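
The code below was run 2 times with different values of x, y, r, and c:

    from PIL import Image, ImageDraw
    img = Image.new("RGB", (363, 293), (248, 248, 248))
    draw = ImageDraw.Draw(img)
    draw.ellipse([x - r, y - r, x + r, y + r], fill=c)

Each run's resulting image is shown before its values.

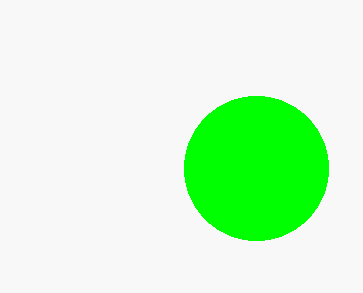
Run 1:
x = 256, y = 168, r = 72, c = 'lime'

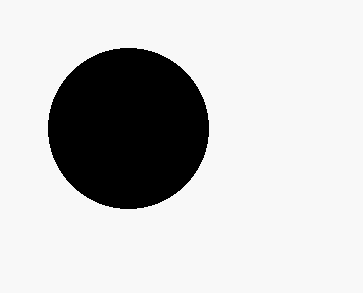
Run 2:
x = 128
y = 128
r = 80
c = 'black'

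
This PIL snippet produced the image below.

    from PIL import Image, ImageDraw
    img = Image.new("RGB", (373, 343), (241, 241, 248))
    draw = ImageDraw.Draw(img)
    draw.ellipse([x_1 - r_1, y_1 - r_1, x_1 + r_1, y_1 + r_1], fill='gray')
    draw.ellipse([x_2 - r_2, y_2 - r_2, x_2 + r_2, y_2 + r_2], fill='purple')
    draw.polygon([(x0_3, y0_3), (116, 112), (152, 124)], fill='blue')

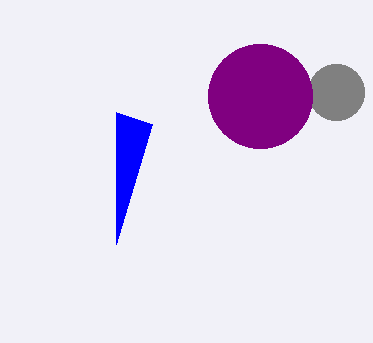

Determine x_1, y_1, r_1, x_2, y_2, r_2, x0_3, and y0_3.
x_1 = 336; y_1 = 92; r_1 = 28; x_2 = 260; y_2 = 96; r_2 = 52; x0_3 = 116; y0_3 = 244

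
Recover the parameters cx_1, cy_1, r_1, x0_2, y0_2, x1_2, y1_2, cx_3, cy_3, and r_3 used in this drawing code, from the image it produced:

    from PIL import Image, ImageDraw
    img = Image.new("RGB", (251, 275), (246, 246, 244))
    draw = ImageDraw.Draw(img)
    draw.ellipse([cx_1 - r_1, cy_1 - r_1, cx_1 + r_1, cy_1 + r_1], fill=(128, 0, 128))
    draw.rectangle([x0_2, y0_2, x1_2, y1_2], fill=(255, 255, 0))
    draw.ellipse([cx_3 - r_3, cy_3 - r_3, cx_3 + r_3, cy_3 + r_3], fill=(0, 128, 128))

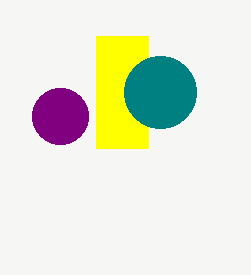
cx_1 = 60, cy_1 = 116, r_1 = 28, x0_2 = 96, y0_2 = 36, x1_2 = 148, y1_2 = 148, cx_3 = 160, cy_3 = 92, r_3 = 36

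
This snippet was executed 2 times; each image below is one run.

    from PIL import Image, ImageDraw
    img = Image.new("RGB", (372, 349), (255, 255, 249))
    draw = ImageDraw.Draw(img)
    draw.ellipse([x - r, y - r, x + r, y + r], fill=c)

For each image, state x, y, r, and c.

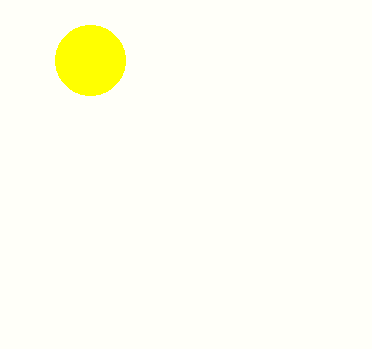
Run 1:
x = 90, y = 60, r = 35, c = 'yellow'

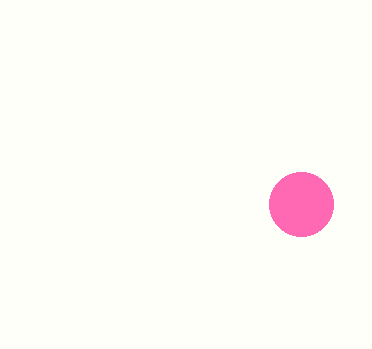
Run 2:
x = 301
y = 204
r = 32
c = 'hotpink'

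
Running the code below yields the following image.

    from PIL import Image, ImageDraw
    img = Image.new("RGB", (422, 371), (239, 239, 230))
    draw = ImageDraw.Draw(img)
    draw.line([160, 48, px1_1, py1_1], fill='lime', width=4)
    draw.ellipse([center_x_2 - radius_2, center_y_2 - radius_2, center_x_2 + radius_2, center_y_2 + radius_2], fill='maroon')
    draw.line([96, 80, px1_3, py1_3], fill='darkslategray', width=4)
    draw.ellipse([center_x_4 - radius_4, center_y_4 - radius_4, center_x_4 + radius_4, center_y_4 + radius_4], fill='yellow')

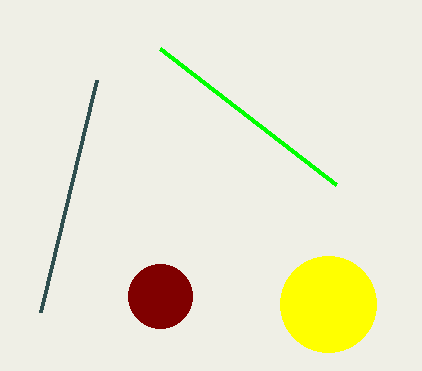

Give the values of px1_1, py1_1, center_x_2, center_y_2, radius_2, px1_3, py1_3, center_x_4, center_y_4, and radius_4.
px1_1 = 336; py1_1 = 184; center_x_2 = 160; center_y_2 = 296; radius_2 = 32; px1_3 = 40; py1_3 = 312; center_x_4 = 328; center_y_4 = 304; radius_4 = 48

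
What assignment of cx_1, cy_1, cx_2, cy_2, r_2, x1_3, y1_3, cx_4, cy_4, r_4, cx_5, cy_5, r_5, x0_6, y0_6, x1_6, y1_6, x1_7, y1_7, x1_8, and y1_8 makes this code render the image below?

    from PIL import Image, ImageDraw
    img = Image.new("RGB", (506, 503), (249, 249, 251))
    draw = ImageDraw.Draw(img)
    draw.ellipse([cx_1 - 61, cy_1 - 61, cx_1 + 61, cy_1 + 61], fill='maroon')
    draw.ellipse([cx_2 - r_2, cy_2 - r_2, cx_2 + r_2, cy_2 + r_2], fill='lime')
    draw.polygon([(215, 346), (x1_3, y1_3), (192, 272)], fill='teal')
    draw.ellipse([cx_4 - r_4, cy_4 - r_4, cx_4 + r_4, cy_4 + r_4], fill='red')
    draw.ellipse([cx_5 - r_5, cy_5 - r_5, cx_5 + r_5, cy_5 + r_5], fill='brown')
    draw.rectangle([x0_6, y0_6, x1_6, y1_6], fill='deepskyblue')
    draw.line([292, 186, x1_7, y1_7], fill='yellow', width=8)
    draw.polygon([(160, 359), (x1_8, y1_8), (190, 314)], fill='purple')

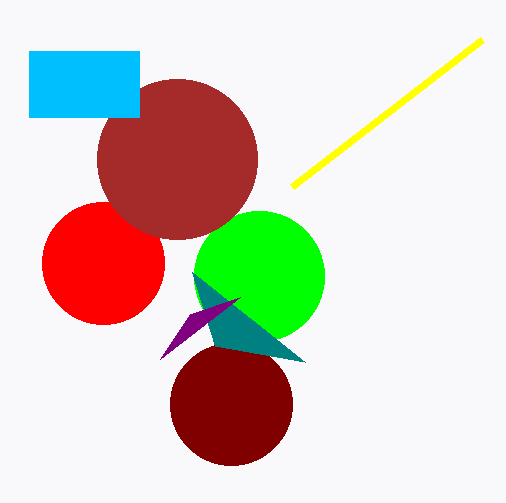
cx_1 = 231; cy_1 = 404; cx_2 = 259; cy_2 = 276; r_2 = 65; x1_3 = 305; y1_3 = 362; cx_4 = 103; cy_4 = 263; r_4 = 61; cx_5 = 177; cy_5 = 159; r_5 = 80; x0_6 = 29; y0_6 = 51; x1_6 = 139; y1_6 = 117; x1_7 = 482; y1_7 = 39; x1_8 = 240; y1_8 = 297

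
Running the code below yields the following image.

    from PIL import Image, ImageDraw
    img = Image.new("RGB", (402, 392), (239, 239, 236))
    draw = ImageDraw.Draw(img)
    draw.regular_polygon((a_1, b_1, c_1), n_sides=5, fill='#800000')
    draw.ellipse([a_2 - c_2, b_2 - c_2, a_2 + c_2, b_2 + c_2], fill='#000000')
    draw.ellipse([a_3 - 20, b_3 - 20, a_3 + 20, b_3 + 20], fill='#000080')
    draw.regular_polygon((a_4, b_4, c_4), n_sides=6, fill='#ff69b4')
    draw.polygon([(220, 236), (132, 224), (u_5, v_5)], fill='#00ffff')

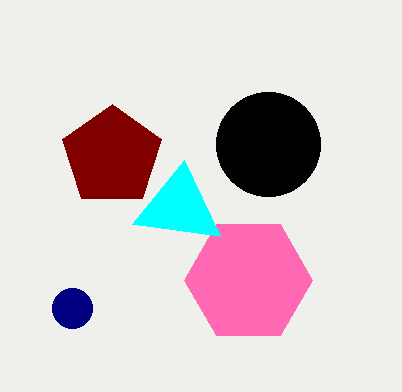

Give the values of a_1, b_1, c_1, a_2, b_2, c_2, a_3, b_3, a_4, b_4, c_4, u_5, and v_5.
a_1 = 112
b_1 = 156
c_1 = 52
a_2 = 268
b_2 = 144
c_2 = 52
a_3 = 72
b_3 = 308
a_4 = 248
b_4 = 280
c_4 = 64
u_5 = 184
v_5 = 160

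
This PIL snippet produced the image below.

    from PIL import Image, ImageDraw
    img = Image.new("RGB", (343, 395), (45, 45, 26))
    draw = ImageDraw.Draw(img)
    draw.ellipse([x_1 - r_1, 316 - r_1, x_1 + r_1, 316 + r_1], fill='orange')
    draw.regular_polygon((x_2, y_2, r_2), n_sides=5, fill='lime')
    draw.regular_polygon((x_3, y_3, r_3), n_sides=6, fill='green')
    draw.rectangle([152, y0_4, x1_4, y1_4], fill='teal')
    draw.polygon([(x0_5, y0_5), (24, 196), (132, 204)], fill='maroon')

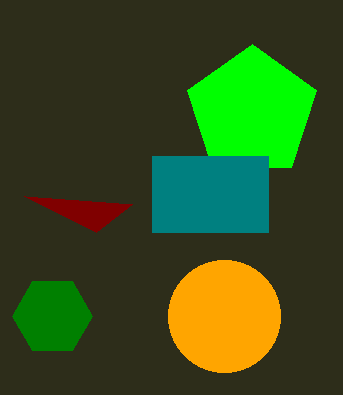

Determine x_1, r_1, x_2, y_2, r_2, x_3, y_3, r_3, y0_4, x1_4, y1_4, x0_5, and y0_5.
x_1 = 224
r_1 = 56
x_2 = 252
y_2 = 112
r_2 = 68
x_3 = 52
y_3 = 316
r_3 = 40
y0_4 = 156
x1_4 = 268
y1_4 = 232
x0_5 = 96
y0_5 = 232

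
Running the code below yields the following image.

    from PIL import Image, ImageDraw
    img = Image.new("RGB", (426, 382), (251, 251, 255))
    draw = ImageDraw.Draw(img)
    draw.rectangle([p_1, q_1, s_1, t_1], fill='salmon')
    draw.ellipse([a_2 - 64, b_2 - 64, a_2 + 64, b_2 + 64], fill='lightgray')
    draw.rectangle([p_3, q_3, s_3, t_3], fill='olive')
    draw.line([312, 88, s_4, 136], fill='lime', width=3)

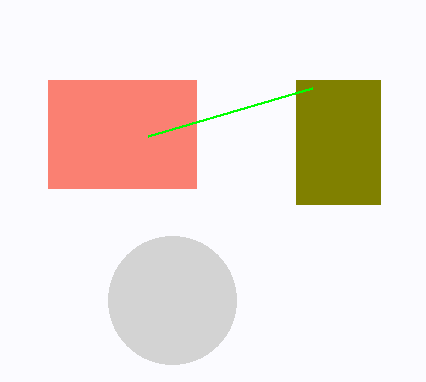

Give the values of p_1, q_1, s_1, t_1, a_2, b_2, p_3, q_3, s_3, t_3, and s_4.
p_1 = 48, q_1 = 80, s_1 = 196, t_1 = 188, a_2 = 172, b_2 = 300, p_3 = 296, q_3 = 80, s_3 = 380, t_3 = 204, s_4 = 148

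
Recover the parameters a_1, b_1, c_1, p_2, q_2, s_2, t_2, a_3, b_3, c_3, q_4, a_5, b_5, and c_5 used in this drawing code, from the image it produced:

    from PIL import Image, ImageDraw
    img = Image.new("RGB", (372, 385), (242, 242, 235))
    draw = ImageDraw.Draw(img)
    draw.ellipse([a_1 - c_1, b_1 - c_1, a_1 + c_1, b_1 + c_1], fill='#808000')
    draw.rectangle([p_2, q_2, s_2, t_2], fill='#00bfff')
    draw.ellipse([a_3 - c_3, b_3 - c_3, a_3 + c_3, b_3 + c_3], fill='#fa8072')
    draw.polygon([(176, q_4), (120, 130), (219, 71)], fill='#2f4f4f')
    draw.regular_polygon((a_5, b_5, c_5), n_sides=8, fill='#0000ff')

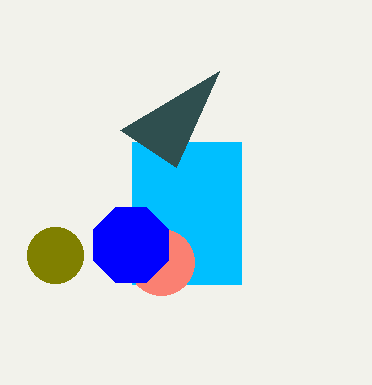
a_1 = 55
b_1 = 255
c_1 = 28
p_2 = 132
q_2 = 142
s_2 = 241
t_2 = 284
a_3 = 161
b_3 = 262
c_3 = 33
q_4 = 167
a_5 = 131
b_5 = 245
c_5 = 41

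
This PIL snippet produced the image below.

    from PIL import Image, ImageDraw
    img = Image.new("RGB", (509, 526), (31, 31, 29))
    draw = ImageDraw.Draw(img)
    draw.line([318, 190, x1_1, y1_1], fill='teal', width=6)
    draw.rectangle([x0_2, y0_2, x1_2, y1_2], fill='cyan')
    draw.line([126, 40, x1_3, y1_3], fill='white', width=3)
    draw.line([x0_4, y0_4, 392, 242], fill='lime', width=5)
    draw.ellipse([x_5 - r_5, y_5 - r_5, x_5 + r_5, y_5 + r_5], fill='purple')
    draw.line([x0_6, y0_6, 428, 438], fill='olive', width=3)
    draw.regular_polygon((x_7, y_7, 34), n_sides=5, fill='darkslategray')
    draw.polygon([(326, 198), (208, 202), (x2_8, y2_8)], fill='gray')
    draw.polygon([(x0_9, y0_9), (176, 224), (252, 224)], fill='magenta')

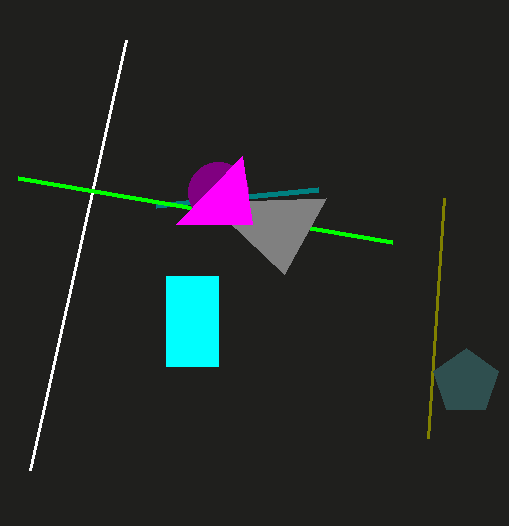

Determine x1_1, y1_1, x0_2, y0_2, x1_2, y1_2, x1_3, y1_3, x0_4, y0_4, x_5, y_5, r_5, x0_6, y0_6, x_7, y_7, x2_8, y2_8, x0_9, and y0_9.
x1_1 = 156, y1_1 = 206, x0_2 = 166, y0_2 = 276, x1_2 = 218, y1_2 = 366, x1_3 = 30, y1_3 = 470, x0_4 = 18, y0_4 = 178, x_5 = 218, y_5 = 192, r_5 = 30, x0_6 = 444, y0_6 = 198, x_7 = 466, y_7 = 382, x2_8 = 284, y2_8 = 274, x0_9 = 242, y0_9 = 156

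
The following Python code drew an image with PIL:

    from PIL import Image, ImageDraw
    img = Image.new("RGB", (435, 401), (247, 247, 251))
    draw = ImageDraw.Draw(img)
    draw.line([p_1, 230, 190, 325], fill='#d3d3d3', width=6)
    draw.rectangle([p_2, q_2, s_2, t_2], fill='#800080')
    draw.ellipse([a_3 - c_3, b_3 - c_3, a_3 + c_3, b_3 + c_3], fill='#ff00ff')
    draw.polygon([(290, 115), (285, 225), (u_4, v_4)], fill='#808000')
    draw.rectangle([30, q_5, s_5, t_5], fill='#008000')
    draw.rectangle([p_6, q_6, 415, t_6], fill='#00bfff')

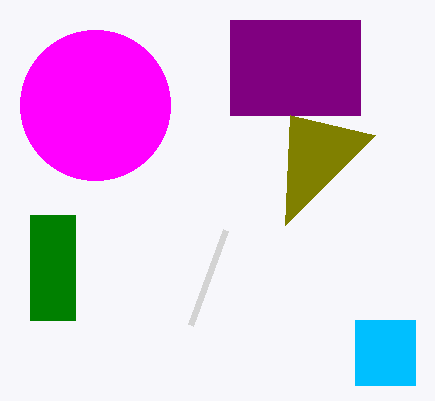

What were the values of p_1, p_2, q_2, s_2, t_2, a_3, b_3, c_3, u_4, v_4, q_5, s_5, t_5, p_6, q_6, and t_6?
p_1 = 225
p_2 = 230
q_2 = 20
s_2 = 360
t_2 = 115
a_3 = 95
b_3 = 105
c_3 = 75
u_4 = 375
v_4 = 135
q_5 = 215
s_5 = 75
t_5 = 320
p_6 = 355
q_6 = 320
t_6 = 385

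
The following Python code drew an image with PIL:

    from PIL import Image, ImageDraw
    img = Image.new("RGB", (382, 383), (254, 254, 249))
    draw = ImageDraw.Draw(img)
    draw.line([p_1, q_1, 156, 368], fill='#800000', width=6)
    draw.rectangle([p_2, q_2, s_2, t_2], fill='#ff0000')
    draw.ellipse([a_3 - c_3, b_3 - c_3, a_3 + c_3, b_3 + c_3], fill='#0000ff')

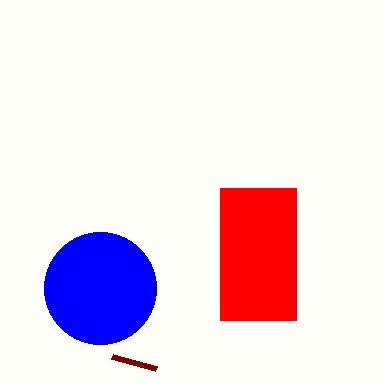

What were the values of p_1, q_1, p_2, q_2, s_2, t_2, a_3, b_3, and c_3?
p_1 = 112, q_1 = 356, p_2 = 220, q_2 = 188, s_2 = 296, t_2 = 320, a_3 = 100, b_3 = 288, c_3 = 56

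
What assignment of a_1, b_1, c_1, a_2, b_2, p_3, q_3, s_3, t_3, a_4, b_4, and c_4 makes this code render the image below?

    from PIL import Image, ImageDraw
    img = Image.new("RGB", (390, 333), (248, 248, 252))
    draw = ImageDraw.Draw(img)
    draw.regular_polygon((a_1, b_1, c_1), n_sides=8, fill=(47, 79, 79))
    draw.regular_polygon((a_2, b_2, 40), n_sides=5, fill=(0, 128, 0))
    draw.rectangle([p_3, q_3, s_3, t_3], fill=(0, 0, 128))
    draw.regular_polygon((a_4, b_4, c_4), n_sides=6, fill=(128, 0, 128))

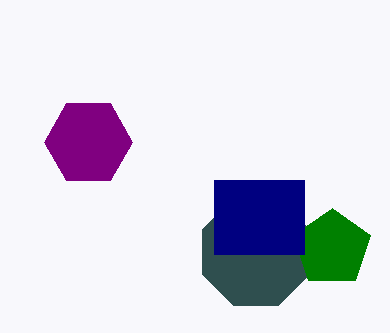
a_1 = 256, b_1 = 252, c_1 = 58, a_2 = 332, b_2 = 248, p_3 = 214, q_3 = 180, s_3 = 304, t_3 = 254, a_4 = 88, b_4 = 142, c_4 = 44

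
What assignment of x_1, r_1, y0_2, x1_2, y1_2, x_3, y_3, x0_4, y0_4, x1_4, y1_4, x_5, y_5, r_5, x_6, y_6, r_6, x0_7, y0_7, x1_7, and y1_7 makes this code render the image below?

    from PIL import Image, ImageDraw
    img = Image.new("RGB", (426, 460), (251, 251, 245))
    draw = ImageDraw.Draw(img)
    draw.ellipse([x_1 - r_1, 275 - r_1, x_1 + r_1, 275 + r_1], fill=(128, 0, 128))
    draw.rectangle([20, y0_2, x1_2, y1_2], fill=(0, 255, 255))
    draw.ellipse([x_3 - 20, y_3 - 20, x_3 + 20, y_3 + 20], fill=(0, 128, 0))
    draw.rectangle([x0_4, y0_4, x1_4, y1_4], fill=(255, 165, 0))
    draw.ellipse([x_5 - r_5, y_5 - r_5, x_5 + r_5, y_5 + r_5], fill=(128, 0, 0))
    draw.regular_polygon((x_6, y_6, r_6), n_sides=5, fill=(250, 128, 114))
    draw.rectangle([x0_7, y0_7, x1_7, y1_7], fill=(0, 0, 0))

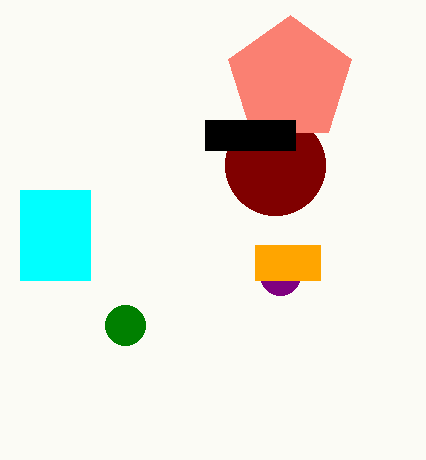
x_1 = 280; r_1 = 20; y0_2 = 190; x1_2 = 90; y1_2 = 280; x_3 = 125; y_3 = 325; x0_4 = 255; y0_4 = 245; x1_4 = 320; y1_4 = 280; x_5 = 275; y_5 = 165; r_5 = 50; x_6 = 290; y_6 = 80; r_6 = 65; x0_7 = 205; y0_7 = 120; x1_7 = 295; y1_7 = 150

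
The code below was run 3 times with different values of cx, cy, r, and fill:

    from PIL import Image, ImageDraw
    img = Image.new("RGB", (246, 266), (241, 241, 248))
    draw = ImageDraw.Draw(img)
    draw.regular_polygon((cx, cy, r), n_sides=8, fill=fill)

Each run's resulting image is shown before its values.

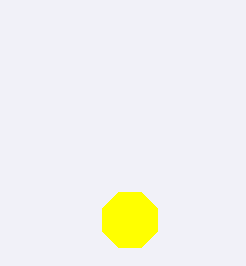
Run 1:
cx = 130
cy = 220
r = 30
fill = 'yellow'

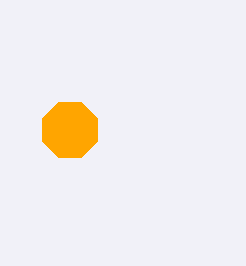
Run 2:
cx = 70
cy = 130
r = 30
fill = 'orange'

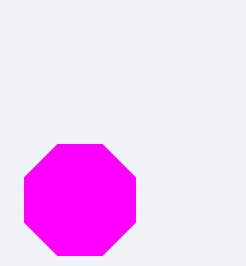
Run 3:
cx = 80; cy = 200; r = 60; fill = 'magenta'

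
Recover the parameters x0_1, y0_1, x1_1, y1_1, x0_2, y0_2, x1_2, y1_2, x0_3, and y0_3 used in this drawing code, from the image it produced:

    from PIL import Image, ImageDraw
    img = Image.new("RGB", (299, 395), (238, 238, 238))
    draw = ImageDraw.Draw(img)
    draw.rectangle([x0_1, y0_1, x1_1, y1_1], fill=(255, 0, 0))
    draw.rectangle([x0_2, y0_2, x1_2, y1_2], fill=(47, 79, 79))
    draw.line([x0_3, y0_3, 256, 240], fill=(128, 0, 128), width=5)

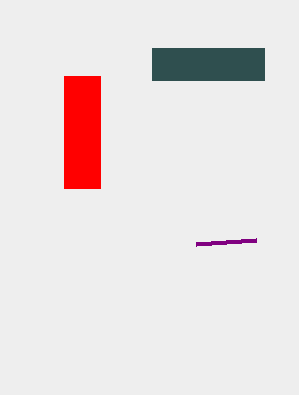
x0_1 = 64
y0_1 = 76
x1_1 = 100
y1_1 = 188
x0_2 = 152
y0_2 = 48
x1_2 = 264
y1_2 = 80
x0_3 = 196
y0_3 = 244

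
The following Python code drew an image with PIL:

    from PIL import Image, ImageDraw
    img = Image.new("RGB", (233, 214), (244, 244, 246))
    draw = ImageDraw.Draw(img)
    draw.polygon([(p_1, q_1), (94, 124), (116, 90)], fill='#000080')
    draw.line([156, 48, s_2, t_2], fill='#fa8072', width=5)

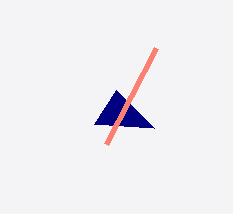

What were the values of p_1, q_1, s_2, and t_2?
p_1 = 154; q_1 = 128; s_2 = 106; t_2 = 144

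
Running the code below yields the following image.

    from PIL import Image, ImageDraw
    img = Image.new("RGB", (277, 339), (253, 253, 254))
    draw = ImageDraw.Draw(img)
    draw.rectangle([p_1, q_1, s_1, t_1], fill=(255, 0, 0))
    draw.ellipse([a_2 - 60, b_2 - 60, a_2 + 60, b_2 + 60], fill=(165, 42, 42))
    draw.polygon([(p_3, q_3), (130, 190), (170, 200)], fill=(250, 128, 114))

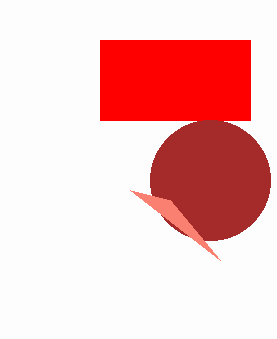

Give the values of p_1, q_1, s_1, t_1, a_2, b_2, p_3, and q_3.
p_1 = 100, q_1 = 40, s_1 = 250, t_1 = 120, a_2 = 210, b_2 = 180, p_3 = 220, q_3 = 260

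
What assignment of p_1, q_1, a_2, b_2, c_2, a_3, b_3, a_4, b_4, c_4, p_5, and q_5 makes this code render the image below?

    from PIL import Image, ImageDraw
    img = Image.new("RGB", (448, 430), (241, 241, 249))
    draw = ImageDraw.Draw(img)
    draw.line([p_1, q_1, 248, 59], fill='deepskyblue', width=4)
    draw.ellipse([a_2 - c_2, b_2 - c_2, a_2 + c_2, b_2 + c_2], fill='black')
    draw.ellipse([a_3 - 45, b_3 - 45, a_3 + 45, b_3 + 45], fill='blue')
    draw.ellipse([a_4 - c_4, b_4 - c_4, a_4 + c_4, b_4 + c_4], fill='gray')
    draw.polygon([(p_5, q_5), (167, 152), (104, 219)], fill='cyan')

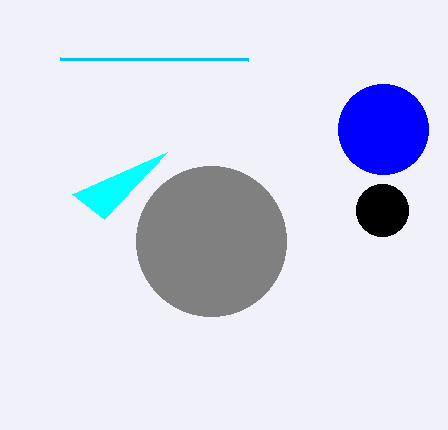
p_1 = 60, q_1 = 58, a_2 = 382, b_2 = 210, c_2 = 26, a_3 = 383, b_3 = 129, a_4 = 211, b_4 = 241, c_4 = 75, p_5 = 72, q_5 = 194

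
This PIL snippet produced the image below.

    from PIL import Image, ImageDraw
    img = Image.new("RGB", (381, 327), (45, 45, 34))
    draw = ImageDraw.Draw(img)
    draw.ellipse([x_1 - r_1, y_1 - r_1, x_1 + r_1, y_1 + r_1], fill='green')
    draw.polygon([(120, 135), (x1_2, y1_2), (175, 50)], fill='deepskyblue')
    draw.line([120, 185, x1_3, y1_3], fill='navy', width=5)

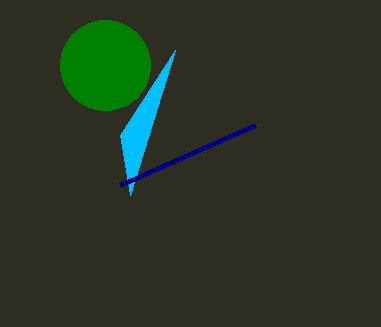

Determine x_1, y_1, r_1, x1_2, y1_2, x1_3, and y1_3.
x_1 = 105; y_1 = 65; r_1 = 45; x1_2 = 130; y1_2 = 195; x1_3 = 255; y1_3 = 125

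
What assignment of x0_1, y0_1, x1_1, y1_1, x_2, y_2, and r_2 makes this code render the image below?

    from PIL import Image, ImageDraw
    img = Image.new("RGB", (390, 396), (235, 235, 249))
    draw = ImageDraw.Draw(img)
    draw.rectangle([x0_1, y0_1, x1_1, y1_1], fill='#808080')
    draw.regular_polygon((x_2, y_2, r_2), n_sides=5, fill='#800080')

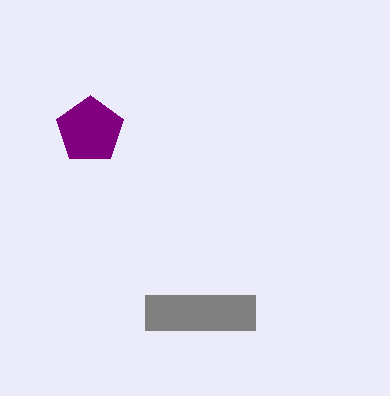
x0_1 = 145
y0_1 = 295
x1_1 = 255
y1_1 = 330
x_2 = 90
y_2 = 130
r_2 = 35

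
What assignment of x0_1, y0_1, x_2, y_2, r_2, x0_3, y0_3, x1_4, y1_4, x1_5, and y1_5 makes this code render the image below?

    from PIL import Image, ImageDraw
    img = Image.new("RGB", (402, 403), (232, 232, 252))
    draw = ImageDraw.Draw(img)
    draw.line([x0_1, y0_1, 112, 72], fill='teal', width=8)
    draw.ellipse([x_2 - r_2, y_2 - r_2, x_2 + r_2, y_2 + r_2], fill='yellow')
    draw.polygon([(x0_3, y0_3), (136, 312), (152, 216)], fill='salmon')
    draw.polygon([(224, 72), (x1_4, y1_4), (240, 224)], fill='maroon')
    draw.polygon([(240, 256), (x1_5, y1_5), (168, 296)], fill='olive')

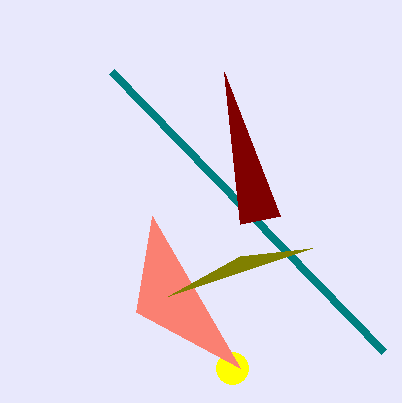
x0_1 = 384, y0_1 = 352, x_2 = 232, y_2 = 368, r_2 = 16, x0_3 = 240, y0_3 = 368, x1_4 = 280, y1_4 = 216, x1_5 = 312, y1_5 = 248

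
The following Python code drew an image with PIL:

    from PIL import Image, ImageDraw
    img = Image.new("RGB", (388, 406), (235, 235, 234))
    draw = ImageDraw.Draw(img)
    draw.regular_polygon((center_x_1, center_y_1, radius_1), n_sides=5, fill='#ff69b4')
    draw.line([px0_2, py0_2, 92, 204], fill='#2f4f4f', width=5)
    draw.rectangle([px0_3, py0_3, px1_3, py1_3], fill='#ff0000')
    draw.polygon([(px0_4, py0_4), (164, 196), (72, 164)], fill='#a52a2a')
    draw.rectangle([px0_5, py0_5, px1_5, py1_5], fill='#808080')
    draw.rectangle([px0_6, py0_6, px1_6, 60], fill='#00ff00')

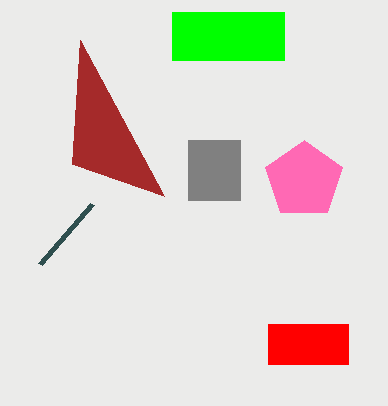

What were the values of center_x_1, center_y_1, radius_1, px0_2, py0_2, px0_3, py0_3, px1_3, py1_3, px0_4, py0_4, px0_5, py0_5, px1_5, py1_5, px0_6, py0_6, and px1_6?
center_x_1 = 304, center_y_1 = 180, radius_1 = 40, px0_2 = 40, py0_2 = 264, px0_3 = 268, py0_3 = 324, px1_3 = 348, py1_3 = 364, px0_4 = 80, py0_4 = 40, px0_5 = 188, py0_5 = 140, px1_5 = 240, py1_5 = 200, px0_6 = 172, py0_6 = 12, px1_6 = 284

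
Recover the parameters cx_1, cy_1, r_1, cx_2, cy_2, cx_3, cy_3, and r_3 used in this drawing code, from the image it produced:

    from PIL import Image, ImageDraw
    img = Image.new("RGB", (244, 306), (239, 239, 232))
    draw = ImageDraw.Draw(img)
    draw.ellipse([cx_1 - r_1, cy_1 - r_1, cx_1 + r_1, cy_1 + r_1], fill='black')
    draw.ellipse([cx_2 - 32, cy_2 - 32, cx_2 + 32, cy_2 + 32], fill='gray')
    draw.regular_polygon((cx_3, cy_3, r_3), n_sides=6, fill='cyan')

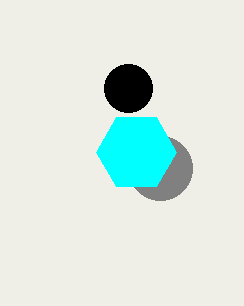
cx_1 = 128, cy_1 = 88, r_1 = 24, cx_2 = 160, cy_2 = 168, cx_3 = 136, cy_3 = 152, r_3 = 40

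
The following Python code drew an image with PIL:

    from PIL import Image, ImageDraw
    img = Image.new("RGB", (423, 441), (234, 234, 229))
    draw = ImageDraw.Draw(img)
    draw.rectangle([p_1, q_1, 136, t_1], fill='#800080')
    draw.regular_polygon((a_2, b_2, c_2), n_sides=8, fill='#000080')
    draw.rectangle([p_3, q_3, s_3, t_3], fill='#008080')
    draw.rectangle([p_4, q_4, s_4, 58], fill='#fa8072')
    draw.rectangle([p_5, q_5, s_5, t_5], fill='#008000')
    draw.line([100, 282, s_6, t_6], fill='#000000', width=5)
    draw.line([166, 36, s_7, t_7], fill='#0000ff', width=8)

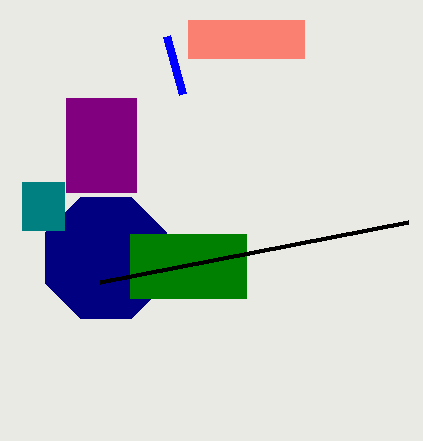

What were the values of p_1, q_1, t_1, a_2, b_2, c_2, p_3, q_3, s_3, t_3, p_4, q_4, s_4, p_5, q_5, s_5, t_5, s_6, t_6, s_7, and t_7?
p_1 = 66, q_1 = 98, t_1 = 192, a_2 = 106, b_2 = 258, c_2 = 66, p_3 = 22, q_3 = 182, s_3 = 64, t_3 = 230, p_4 = 188, q_4 = 20, s_4 = 304, p_5 = 130, q_5 = 234, s_5 = 246, t_5 = 298, s_6 = 408, t_6 = 222, s_7 = 182, t_7 = 94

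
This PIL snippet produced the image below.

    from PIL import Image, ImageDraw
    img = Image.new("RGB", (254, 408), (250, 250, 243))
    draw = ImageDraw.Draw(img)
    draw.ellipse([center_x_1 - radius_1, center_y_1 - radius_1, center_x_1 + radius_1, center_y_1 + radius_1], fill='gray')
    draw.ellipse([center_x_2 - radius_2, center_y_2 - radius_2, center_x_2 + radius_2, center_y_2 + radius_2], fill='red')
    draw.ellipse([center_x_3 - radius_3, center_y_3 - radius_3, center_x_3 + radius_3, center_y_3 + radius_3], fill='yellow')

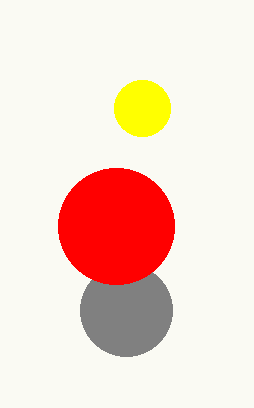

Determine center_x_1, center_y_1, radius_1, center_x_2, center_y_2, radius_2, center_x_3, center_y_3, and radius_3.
center_x_1 = 126; center_y_1 = 310; radius_1 = 46; center_x_2 = 116; center_y_2 = 226; radius_2 = 58; center_x_3 = 142; center_y_3 = 108; radius_3 = 28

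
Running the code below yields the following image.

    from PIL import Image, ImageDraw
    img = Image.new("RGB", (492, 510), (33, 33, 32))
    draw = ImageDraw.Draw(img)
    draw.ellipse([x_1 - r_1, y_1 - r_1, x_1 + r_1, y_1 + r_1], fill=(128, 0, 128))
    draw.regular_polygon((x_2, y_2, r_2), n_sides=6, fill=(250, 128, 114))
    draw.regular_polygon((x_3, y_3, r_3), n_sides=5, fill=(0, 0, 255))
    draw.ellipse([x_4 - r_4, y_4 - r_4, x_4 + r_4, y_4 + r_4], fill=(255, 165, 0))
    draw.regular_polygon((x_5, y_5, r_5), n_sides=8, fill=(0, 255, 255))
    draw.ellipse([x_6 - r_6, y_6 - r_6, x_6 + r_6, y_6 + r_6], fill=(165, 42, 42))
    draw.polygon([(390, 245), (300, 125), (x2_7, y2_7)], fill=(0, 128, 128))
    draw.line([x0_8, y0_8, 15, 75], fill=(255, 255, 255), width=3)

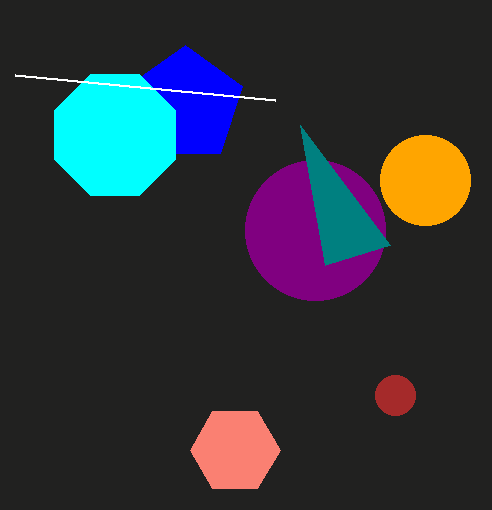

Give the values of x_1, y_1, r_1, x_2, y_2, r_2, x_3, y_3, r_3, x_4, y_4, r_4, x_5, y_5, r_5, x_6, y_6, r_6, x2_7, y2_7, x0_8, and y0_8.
x_1 = 315; y_1 = 230; r_1 = 70; x_2 = 235; y_2 = 450; r_2 = 45; x_3 = 185; y_3 = 105; r_3 = 60; x_4 = 425; y_4 = 180; r_4 = 45; x_5 = 115; y_5 = 135; r_5 = 65; x_6 = 395; y_6 = 395; r_6 = 20; x2_7 = 325; y2_7 = 265; x0_8 = 275; y0_8 = 100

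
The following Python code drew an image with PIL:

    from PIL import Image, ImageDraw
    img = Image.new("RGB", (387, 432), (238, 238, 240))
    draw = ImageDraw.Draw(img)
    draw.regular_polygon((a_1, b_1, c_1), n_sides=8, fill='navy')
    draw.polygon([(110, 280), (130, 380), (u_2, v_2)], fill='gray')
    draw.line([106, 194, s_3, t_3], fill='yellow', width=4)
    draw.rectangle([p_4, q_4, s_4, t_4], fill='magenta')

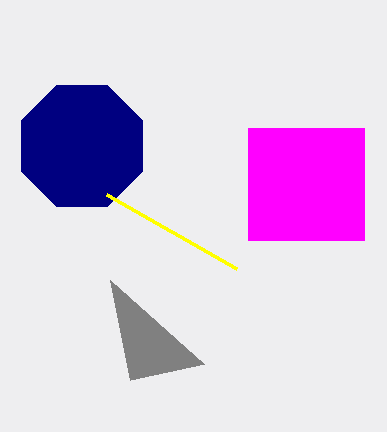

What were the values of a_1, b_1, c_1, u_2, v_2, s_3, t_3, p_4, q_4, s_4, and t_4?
a_1 = 82
b_1 = 146
c_1 = 66
u_2 = 204
v_2 = 364
s_3 = 236
t_3 = 268
p_4 = 248
q_4 = 128
s_4 = 364
t_4 = 240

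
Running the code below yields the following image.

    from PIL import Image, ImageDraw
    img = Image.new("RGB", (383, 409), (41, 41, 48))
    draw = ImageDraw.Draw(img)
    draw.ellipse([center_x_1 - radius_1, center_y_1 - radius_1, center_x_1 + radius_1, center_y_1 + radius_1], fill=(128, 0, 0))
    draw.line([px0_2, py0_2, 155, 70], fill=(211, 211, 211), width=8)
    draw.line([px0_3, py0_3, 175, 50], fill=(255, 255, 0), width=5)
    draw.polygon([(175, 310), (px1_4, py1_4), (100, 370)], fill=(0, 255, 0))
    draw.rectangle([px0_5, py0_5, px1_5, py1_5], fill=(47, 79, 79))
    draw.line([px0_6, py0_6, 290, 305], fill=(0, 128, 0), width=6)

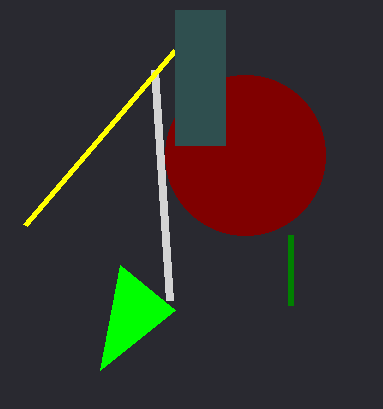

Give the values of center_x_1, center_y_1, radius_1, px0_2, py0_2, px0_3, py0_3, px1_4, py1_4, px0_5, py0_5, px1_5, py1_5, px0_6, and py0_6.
center_x_1 = 245, center_y_1 = 155, radius_1 = 80, px0_2 = 170, py0_2 = 300, px0_3 = 25, py0_3 = 225, px1_4 = 120, py1_4 = 265, px0_5 = 175, py0_5 = 10, px1_5 = 225, py1_5 = 145, px0_6 = 290, py0_6 = 235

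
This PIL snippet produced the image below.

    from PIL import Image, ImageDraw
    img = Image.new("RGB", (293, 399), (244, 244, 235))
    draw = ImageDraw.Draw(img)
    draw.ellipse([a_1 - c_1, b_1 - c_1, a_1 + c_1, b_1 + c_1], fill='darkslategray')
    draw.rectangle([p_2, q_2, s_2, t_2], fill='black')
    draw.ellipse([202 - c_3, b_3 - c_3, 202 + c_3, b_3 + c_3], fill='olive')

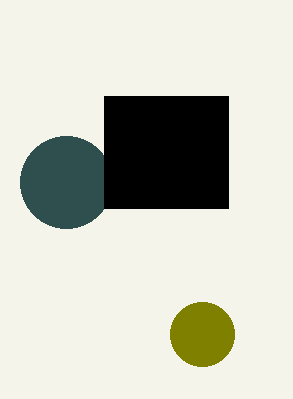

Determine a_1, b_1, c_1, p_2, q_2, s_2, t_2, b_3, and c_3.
a_1 = 66, b_1 = 182, c_1 = 46, p_2 = 104, q_2 = 96, s_2 = 228, t_2 = 208, b_3 = 334, c_3 = 32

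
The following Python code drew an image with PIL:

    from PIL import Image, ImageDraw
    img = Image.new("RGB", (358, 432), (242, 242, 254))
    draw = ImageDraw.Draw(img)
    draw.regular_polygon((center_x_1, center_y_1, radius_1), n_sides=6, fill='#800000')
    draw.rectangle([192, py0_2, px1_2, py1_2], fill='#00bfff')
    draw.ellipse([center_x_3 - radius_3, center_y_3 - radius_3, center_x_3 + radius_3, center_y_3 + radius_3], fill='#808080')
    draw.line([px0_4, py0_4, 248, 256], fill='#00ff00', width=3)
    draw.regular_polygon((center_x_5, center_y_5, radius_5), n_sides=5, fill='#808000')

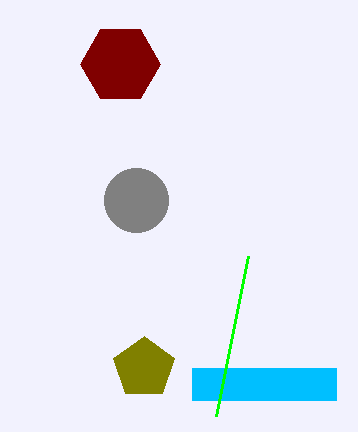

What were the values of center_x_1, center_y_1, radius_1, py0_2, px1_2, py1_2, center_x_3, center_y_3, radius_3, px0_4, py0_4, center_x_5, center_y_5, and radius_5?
center_x_1 = 120; center_y_1 = 64; radius_1 = 40; py0_2 = 368; px1_2 = 336; py1_2 = 400; center_x_3 = 136; center_y_3 = 200; radius_3 = 32; px0_4 = 216; py0_4 = 416; center_x_5 = 144; center_y_5 = 368; radius_5 = 32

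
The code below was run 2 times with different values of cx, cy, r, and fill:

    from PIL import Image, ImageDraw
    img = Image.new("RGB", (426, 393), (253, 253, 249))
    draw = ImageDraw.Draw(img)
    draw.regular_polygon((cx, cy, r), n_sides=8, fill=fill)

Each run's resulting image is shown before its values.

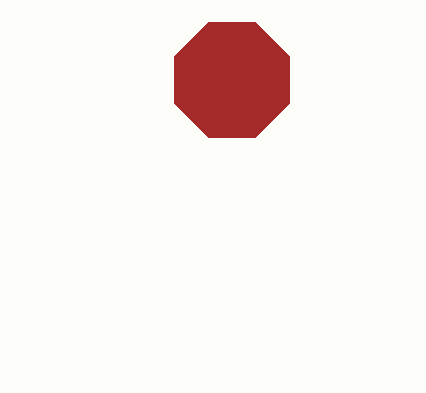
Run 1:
cx = 232
cy = 80
r = 62
fill = 'brown'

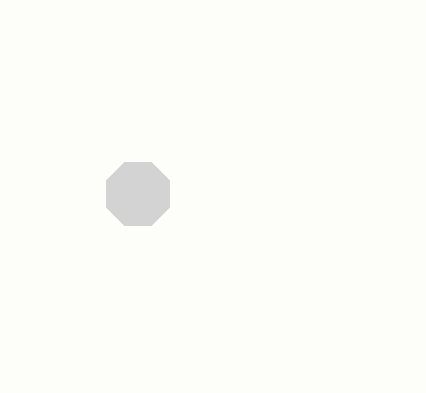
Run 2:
cx = 138; cy = 194; r = 34; fill = 'lightgray'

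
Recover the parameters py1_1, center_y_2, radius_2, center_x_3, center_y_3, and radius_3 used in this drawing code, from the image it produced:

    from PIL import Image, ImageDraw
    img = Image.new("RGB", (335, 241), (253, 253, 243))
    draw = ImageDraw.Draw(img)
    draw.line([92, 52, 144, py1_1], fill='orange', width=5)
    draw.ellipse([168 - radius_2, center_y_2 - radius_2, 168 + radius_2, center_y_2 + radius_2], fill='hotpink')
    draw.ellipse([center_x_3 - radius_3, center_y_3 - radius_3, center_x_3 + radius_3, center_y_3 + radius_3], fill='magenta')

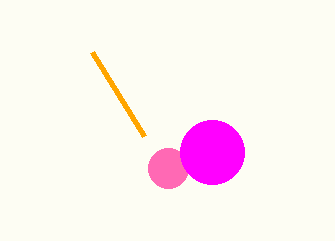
py1_1 = 136, center_y_2 = 168, radius_2 = 20, center_x_3 = 212, center_y_3 = 152, radius_3 = 32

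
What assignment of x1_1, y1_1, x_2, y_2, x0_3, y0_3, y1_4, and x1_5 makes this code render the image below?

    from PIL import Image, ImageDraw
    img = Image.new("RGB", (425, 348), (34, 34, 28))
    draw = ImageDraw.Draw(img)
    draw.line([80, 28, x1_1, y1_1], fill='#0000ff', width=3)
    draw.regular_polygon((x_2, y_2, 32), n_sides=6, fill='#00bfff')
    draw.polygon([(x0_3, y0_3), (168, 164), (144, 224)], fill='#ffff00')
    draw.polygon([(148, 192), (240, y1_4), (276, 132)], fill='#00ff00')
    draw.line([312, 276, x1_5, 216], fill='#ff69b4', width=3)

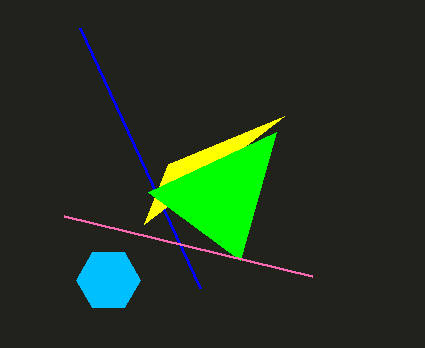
x1_1 = 200, y1_1 = 288, x_2 = 108, y_2 = 280, x0_3 = 284, y0_3 = 116, y1_4 = 260, x1_5 = 64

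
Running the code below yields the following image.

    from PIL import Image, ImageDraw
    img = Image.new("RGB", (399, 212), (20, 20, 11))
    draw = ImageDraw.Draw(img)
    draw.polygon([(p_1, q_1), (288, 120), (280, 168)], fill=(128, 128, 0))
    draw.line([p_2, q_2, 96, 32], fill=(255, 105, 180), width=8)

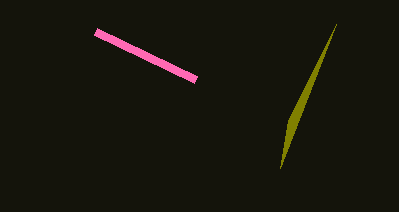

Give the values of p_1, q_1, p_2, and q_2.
p_1 = 336
q_1 = 24
p_2 = 196
q_2 = 80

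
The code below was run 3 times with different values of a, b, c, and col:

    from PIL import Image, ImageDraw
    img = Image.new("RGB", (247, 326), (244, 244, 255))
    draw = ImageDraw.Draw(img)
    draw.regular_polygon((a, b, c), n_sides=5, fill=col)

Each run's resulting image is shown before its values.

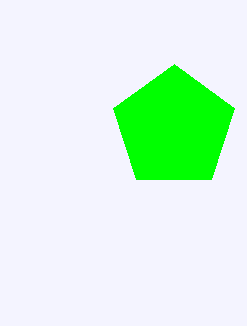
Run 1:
a = 174
b = 128
c = 64
col = 'lime'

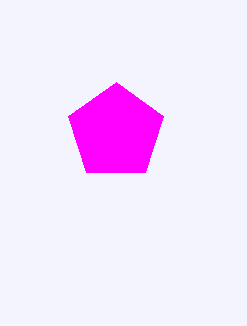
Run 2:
a = 116; b = 132; c = 50; col = 'magenta'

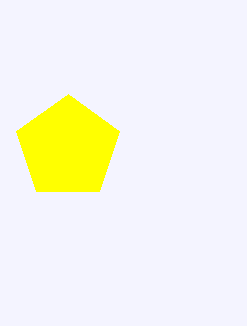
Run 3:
a = 68
b = 148
c = 54
col = 'yellow'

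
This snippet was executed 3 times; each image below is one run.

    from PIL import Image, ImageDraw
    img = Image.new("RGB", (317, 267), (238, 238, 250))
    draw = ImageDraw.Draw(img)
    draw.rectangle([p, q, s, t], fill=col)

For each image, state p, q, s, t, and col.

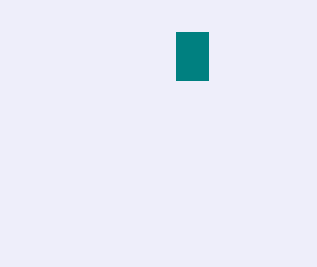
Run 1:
p = 176; q = 32; s = 208; t = 80; col = 'teal'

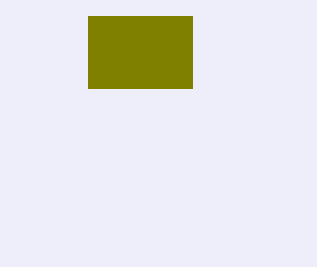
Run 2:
p = 88; q = 16; s = 192; t = 88; col = 'olive'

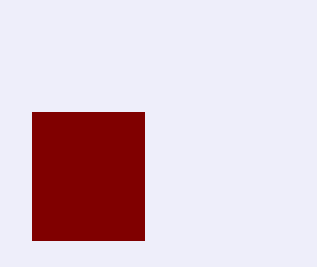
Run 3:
p = 32; q = 112; s = 144; t = 240; col = 'maroon'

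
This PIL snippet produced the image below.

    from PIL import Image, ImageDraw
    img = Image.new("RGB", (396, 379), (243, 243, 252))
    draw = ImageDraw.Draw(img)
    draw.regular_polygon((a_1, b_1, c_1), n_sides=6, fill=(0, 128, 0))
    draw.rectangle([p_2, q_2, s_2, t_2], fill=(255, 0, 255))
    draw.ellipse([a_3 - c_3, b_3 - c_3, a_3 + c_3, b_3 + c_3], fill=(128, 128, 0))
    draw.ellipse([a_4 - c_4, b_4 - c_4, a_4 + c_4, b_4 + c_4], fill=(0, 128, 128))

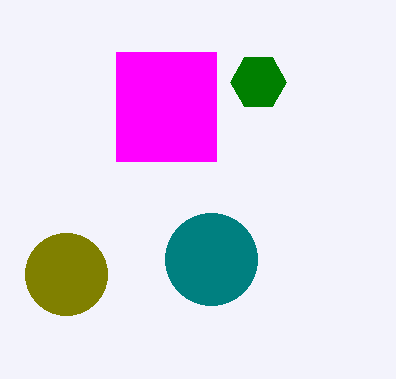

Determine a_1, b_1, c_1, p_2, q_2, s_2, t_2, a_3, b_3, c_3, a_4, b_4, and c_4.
a_1 = 258; b_1 = 82; c_1 = 28; p_2 = 116; q_2 = 52; s_2 = 216; t_2 = 161; a_3 = 66; b_3 = 274; c_3 = 41; a_4 = 211; b_4 = 259; c_4 = 46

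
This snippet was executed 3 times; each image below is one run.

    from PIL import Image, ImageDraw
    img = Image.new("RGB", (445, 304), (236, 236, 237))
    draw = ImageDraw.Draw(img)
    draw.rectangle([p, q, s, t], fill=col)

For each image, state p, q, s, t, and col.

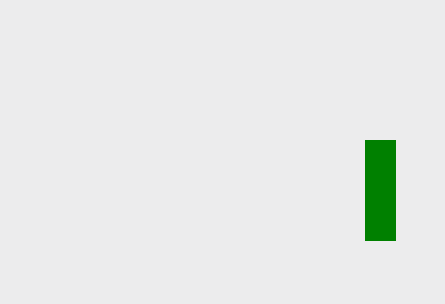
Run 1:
p = 365
q = 140
s = 395
t = 240
col = 'green'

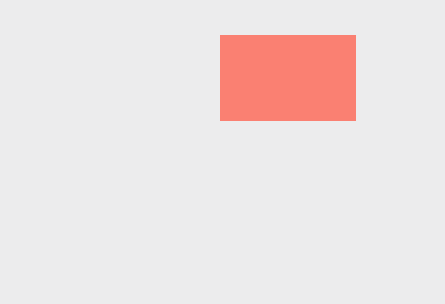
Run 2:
p = 220, q = 35, s = 355, t = 120, col = 'salmon'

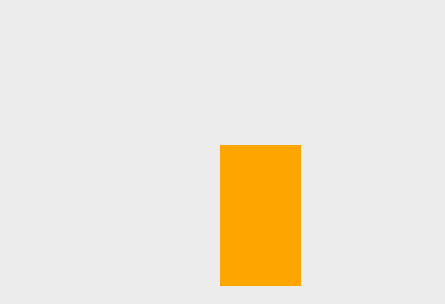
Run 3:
p = 220, q = 145, s = 300, t = 285, col = 'orange'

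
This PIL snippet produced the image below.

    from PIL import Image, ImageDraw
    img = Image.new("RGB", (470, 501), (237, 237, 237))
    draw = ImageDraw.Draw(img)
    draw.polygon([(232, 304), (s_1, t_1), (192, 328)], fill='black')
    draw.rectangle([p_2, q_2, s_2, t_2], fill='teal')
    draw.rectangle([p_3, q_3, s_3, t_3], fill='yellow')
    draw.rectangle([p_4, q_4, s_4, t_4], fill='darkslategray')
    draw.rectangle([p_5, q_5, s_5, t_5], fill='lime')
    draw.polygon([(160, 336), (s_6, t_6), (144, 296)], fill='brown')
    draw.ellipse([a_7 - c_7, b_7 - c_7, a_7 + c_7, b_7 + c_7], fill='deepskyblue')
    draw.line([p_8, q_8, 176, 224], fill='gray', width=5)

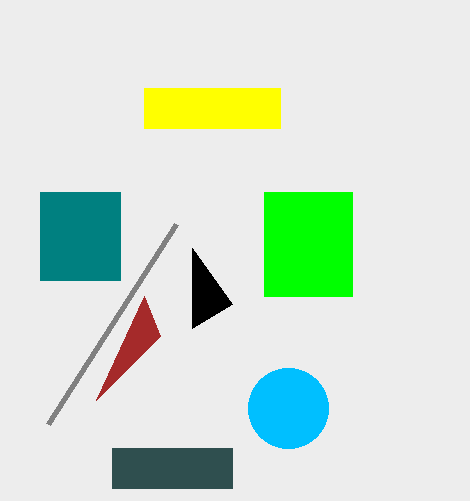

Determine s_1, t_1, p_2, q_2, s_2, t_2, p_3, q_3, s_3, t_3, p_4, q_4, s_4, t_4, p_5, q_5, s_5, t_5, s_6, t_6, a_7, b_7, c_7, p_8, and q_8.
s_1 = 192; t_1 = 248; p_2 = 40; q_2 = 192; s_2 = 120; t_2 = 280; p_3 = 144; q_3 = 88; s_3 = 280; t_3 = 128; p_4 = 112; q_4 = 448; s_4 = 232; t_4 = 488; p_5 = 264; q_5 = 192; s_5 = 352; t_5 = 296; s_6 = 96; t_6 = 400; a_7 = 288; b_7 = 408; c_7 = 40; p_8 = 48; q_8 = 424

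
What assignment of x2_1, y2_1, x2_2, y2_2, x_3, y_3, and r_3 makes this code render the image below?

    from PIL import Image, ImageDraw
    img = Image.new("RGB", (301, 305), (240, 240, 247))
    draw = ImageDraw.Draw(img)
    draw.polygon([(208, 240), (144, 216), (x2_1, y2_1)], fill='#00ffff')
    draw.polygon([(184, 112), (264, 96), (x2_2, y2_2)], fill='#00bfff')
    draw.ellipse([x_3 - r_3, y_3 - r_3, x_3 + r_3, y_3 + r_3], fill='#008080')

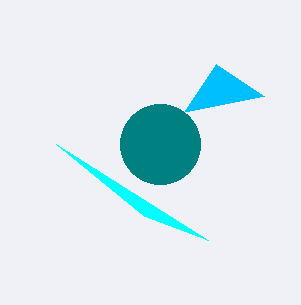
x2_1 = 56
y2_1 = 144
x2_2 = 216
y2_2 = 64
x_3 = 160
y_3 = 144
r_3 = 40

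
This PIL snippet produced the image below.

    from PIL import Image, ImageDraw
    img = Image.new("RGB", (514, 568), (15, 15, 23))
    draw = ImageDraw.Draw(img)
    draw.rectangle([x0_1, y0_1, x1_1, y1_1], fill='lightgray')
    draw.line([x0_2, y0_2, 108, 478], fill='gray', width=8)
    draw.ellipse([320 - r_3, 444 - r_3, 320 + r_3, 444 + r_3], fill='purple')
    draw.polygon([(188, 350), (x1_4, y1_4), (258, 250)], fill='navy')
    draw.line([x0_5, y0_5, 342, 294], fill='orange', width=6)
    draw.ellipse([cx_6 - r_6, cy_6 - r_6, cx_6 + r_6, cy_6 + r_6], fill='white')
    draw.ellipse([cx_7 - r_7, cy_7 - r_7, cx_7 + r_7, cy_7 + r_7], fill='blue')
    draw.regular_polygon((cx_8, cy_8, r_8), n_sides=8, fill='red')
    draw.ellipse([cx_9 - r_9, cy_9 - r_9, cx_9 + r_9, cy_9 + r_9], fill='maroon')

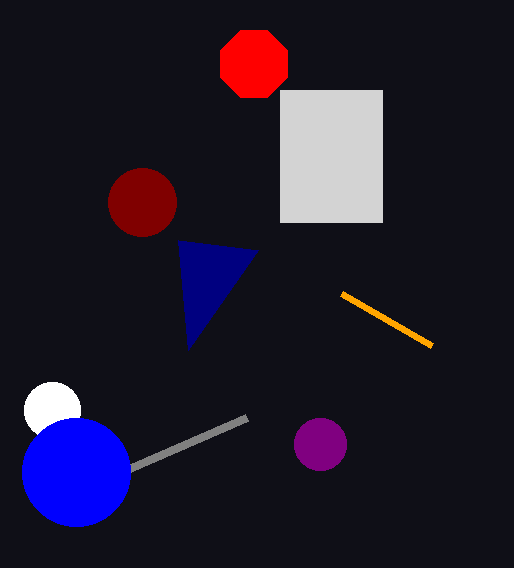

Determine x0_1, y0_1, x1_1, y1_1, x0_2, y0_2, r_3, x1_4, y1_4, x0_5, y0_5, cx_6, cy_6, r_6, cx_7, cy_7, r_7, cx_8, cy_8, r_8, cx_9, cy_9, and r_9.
x0_1 = 280
y0_1 = 90
x1_1 = 382
y1_1 = 222
x0_2 = 246
y0_2 = 418
r_3 = 26
x1_4 = 178
y1_4 = 240
x0_5 = 432
y0_5 = 346
cx_6 = 52
cy_6 = 410
r_6 = 28
cx_7 = 76
cy_7 = 472
r_7 = 54
cx_8 = 254
cy_8 = 64
r_8 = 36
cx_9 = 142
cy_9 = 202
r_9 = 34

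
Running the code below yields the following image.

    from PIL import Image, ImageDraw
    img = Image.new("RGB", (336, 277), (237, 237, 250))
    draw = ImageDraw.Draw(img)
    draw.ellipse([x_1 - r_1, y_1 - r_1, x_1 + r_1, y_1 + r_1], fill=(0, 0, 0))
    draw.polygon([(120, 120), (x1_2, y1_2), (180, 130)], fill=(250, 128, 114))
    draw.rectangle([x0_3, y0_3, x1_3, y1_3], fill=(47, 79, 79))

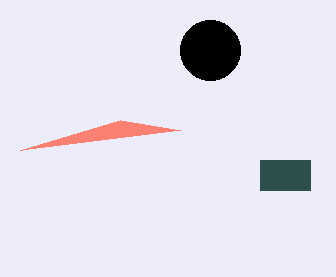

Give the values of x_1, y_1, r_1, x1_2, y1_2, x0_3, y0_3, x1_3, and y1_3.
x_1 = 210
y_1 = 50
r_1 = 30
x1_2 = 20
y1_2 = 150
x0_3 = 260
y0_3 = 160
x1_3 = 310
y1_3 = 190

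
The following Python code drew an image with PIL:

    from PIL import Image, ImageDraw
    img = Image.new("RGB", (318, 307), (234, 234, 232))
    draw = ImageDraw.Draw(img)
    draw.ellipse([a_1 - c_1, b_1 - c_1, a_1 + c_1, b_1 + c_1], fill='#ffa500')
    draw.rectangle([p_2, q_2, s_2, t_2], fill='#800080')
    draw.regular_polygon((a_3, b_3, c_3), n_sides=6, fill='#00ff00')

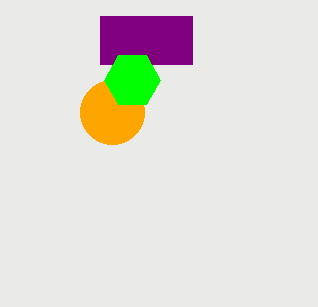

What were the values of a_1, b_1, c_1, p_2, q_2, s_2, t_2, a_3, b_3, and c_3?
a_1 = 112
b_1 = 112
c_1 = 32
p_2 = 100
q_2 = 16
s_2 = 192
t_2 = 64
a_3 = 132
b_3 = 80
c_3 = 28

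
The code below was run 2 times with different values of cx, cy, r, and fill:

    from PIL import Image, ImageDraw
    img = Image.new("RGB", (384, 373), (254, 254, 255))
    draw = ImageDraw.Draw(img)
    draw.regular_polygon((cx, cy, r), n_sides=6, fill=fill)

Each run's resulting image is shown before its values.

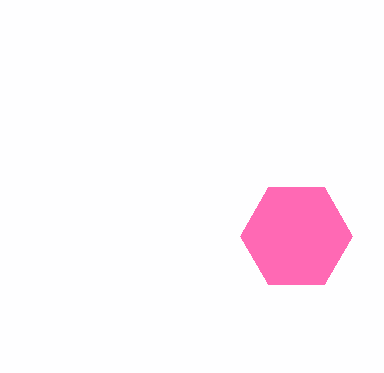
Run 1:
cx = 296
cy = 236
r = 56
fill = 'hotpink'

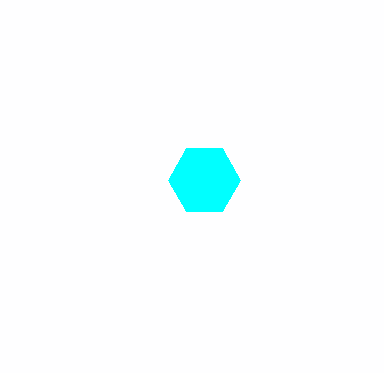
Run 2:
cx = 204, cy = 180, r = 36, fill = 'cyan'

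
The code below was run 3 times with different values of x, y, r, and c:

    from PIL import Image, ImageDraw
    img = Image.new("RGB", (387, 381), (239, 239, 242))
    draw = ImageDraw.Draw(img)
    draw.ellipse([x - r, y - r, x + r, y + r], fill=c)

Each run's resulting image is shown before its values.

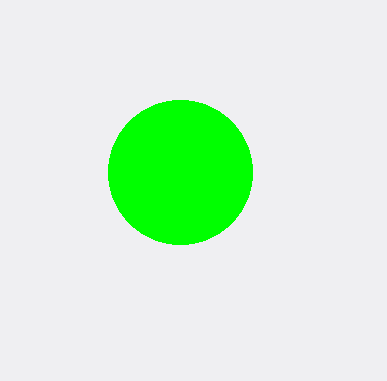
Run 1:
x = 180, y = 172, r = 72, c = 'lime'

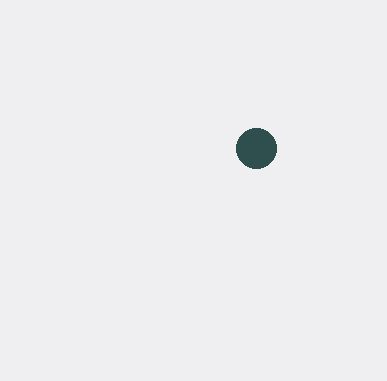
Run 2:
x = 256
y = 148
r = 20
c = 'darkslategray'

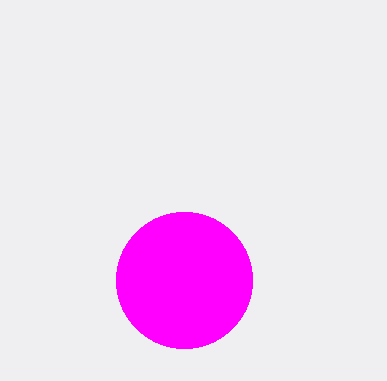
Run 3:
x = 184, y = 280, r = 68, c = 'magenta'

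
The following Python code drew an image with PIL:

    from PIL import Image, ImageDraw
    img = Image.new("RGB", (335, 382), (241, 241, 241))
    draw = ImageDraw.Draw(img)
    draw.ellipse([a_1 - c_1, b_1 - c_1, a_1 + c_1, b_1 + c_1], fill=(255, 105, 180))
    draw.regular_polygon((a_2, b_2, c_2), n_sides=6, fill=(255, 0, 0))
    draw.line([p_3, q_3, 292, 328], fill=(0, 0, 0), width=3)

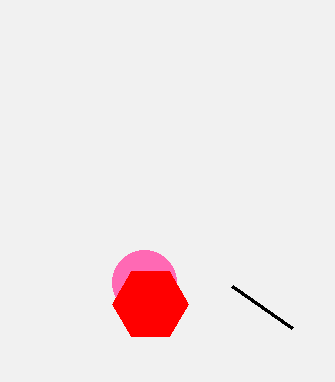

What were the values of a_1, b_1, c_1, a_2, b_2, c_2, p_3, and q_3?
a_1 = 144
b_1 = 282
c_1 = 32
a_2 = 150
b_2 = 304
c_2 = 38
p_3 = 232
q_3 = 286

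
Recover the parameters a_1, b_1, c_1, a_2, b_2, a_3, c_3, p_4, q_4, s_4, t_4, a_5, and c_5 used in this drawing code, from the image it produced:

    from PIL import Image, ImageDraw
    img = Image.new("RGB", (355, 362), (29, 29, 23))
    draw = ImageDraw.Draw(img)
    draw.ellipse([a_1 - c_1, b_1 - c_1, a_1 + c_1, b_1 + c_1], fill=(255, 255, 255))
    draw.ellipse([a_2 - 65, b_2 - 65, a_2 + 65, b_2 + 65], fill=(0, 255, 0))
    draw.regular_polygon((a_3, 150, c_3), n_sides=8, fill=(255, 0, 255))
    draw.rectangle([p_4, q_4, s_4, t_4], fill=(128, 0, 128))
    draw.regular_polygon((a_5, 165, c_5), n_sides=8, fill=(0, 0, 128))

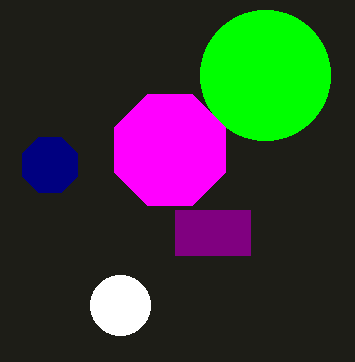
a_1 = 120, b_1 = 305, c_1 = 30, a_2 = 265, b_2 = 75, a_3 = 170, c_3 = 60, p_4 = 175, q_4 = 210, s_4 = 250, t_4 = 255, a_5 = 50, c_5 = 30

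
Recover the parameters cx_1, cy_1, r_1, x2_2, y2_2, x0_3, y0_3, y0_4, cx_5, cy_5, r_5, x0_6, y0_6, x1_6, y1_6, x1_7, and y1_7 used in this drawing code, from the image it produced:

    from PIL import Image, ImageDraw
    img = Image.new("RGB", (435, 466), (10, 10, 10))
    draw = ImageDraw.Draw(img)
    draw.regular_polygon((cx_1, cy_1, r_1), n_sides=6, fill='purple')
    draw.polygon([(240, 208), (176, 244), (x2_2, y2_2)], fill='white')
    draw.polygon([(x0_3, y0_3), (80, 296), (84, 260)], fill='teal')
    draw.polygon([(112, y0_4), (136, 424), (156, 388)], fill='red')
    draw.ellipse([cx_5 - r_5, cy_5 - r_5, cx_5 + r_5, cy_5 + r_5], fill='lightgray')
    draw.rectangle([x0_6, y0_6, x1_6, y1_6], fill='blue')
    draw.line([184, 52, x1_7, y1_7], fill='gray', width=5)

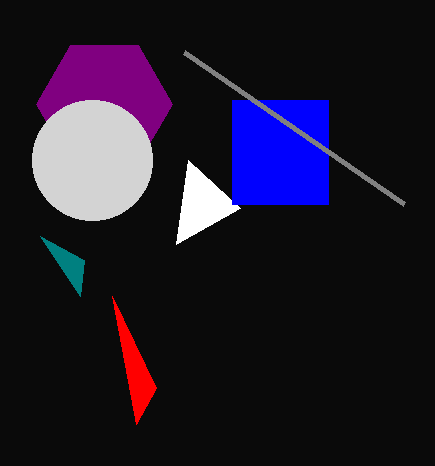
cx_1 = 104
cy_1 = 104
r_1 = 68
x2_2 = 188
y2_2 = 160
x0_3 = 40
y0_3 = 236
y0_4 = 296
cx_5 = 92
cy_5 = 160
r_5 = 60
x0_6 = 232
y0_6 = 100
x1_6 = 328
y1_6 = 204
x1_7 = 404
y1_7 = 204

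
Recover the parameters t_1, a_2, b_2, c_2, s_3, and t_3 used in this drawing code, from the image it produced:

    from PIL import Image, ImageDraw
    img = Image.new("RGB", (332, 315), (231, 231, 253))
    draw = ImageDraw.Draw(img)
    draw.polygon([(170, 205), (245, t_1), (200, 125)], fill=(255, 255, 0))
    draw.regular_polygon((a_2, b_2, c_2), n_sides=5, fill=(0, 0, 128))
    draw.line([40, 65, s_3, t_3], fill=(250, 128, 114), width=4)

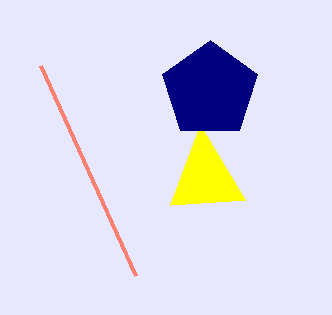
t_1 = 200; a_2 = 210; b_2 = 90; c_2 = 50; s_3 = 135; t_3 = 275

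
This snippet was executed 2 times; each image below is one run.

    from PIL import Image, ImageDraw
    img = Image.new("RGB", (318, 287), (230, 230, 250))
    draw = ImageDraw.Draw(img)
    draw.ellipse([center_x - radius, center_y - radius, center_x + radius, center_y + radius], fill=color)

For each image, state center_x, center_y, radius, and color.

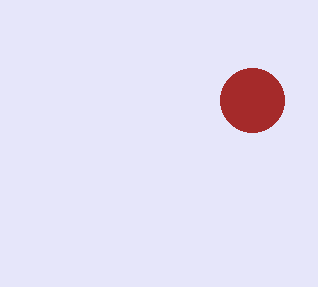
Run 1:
center_x = 252; center_y = 100; radius = 32; color = 'brown'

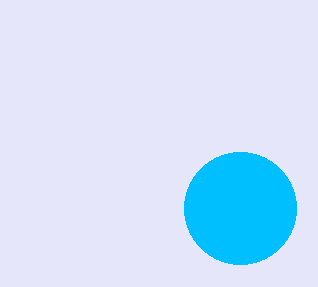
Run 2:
center_x = 240
center_y = 208
radius = 56
color = 'deepskyblue'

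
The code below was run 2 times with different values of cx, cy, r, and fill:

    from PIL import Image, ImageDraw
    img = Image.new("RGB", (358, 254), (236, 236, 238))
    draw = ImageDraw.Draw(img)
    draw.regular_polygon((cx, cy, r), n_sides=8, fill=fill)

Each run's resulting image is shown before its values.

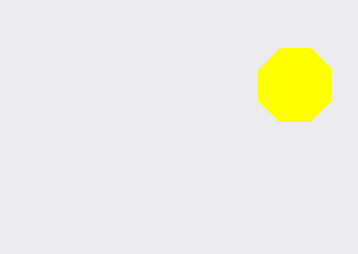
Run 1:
cx = 295, cy = 85, r = 40, fill = 'yellow'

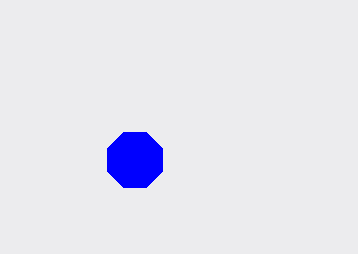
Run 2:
cx = 135, cy = 160, r = 30, fill = 'blue'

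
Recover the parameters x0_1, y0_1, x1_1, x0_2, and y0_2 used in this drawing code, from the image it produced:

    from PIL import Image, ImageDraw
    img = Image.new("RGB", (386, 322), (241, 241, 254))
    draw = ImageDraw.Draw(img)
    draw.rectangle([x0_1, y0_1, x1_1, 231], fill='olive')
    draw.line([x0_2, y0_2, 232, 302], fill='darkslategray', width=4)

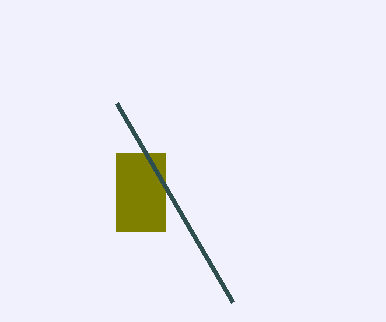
x0_1 = 116, y0_1 = 153, x1_1 = 165, x0_2 = 116, y0_2 = 103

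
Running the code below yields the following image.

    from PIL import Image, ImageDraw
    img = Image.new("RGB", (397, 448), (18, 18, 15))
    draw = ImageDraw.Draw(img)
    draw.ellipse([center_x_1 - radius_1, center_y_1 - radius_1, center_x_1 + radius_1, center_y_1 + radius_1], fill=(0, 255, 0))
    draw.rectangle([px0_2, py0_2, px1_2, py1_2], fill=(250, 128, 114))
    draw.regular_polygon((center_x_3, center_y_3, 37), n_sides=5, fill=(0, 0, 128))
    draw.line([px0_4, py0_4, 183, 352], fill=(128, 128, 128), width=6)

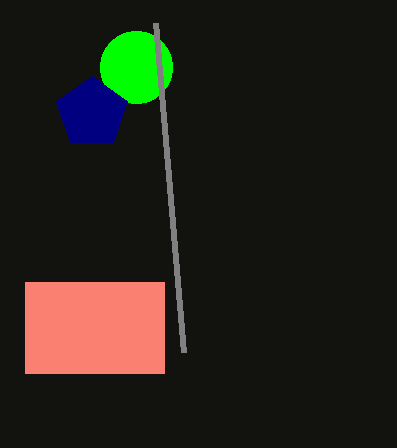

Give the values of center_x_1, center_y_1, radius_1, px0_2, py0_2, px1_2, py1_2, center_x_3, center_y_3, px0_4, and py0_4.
center_x_1 = 136
center_y_1 = 67
radius_1 = 36
px0_2 = 25
py0_2 = 282
px1_2 = 164
py1_2 = 373
center_x_3 = 92
center_y_3 = 113
px0_4 = 155
py0_4 = 23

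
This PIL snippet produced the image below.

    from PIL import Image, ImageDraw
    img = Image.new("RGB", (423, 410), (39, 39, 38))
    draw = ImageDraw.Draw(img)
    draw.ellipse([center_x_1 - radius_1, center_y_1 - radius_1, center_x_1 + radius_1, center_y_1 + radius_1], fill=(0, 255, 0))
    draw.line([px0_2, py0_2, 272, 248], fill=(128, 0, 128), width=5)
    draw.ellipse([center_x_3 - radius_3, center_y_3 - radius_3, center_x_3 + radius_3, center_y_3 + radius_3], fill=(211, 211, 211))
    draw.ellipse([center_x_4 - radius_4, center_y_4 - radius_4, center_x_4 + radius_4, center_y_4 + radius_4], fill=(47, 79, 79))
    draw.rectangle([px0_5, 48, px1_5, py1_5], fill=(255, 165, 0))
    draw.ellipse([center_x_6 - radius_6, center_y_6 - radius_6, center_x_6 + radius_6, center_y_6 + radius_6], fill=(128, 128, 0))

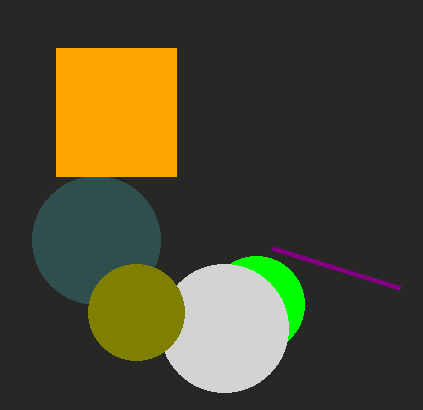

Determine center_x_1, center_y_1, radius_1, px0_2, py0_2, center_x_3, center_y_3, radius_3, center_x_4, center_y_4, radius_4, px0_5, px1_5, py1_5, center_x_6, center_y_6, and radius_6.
center_x_1 = 256, center_y_1 = 304, radius_1 = 48, px0_2 = 400, py0_2 = 288, center_x_3 = 224, center_y_3 = 328, radius_3 = 64, center_x_4 = 96, center_y_4 = 240, radius_4 = 64, px0_5 = 56, px1_5 = 176, py1_5 = 176, center_x_6 = 136, center_y_6 = 312, radius_6 = 48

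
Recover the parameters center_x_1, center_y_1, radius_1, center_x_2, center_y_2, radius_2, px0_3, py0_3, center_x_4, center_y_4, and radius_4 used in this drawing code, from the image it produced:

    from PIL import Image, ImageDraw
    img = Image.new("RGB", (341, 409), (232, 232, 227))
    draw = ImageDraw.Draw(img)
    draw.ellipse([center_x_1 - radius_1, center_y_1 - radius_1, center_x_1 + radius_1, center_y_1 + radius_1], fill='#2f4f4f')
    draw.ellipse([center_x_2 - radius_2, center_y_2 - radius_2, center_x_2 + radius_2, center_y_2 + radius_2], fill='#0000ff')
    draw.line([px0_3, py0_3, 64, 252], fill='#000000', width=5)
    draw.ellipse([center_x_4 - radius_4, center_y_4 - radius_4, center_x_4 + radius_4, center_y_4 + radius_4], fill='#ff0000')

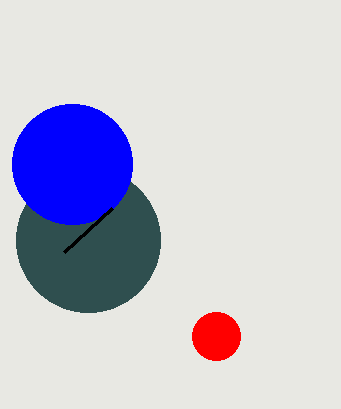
center_x_1 = 88, center_y_1 = 240, radius_1 = 72, center_x_2 = 72, center_y_2 = 164, radius_2 = 60, px0_3 = 112, py0_3 = 208, center_x_4 = 216, center_y_4 = 336, radius_4 = 24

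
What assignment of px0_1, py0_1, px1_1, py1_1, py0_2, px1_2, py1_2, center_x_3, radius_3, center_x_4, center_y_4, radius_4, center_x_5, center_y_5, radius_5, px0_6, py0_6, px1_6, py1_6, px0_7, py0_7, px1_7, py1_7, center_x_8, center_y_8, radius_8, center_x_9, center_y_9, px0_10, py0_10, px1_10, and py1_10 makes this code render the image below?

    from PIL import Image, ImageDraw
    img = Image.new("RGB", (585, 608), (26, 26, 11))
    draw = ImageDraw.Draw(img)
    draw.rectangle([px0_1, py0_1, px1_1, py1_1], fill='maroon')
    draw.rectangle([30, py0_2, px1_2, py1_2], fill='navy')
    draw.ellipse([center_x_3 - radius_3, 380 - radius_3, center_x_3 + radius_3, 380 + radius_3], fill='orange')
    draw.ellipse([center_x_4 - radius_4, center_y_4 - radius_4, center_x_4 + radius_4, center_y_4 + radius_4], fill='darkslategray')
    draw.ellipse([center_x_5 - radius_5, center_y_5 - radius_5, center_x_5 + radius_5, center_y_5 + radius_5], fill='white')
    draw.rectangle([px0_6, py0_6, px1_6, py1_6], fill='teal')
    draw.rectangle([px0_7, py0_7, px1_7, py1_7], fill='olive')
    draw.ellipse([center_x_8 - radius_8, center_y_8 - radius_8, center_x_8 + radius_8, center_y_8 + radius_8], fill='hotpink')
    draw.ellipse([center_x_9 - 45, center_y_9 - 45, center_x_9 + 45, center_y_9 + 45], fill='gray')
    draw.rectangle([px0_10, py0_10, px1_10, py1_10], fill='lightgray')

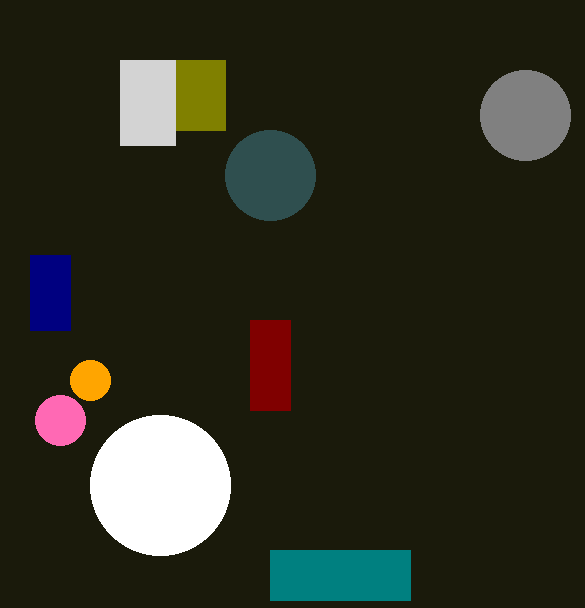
px0_1 = 250, py0_1 = 320, px1_1 = 290, py1_1 = 410, py0_2 = 255, px1_2 = 70, py1_2 = 330, center_x_3 = 90, radius_3 = 20, center_x_4 = 270, center_y_4 = 175, radius_4 = 45, center_x_5 = 160, center_y_5 = 485, radius_5 = 70, px0_6 = 270, py0_6 = 550, px1_6 = 410, py1_6 = 600, px0_7 = 120, py0_7 = 60, px1_7 = 225, py1_7 = 130, center_x_8 = 60, center_y_8 = 420, radius_8 = 25, center_x_9 = 525, center_y_9 = 115, px0_10 = 120, py0_10 = 60, px1_10 = 175, py1_10 = 145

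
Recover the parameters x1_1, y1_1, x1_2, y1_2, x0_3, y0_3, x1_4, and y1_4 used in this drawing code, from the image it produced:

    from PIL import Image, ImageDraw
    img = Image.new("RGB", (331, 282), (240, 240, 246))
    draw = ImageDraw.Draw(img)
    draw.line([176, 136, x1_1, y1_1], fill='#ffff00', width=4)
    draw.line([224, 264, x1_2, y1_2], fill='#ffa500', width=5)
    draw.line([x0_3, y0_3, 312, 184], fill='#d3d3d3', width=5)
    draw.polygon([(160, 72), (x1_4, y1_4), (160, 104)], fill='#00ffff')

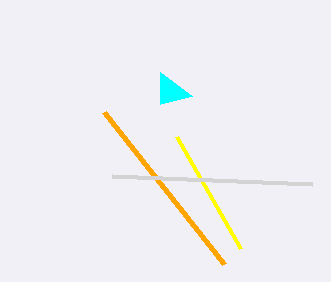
x1_1 = 240
y1_1 = 248
x1_2 = 104
y1_2 = 112
x0_3 = 112
y0_3 = 176
x1_4 = 192
y1_4 = 96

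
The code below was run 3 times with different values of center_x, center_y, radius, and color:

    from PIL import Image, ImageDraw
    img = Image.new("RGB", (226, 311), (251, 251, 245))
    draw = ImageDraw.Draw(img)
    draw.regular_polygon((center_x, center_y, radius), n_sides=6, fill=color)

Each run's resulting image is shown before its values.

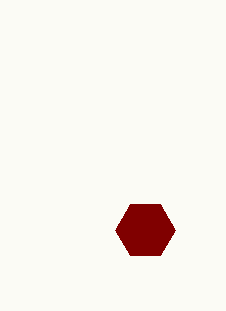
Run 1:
center_x = 145
center_y = 230
radius = 30
color = 'maroon'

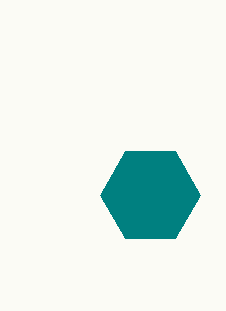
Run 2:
center_x = 150
center_y = 195
radius = 50
color = 'teal'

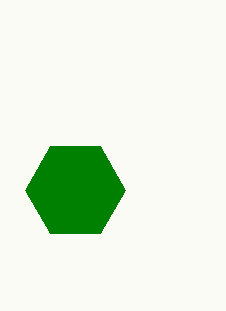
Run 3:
center_x = 75
center_y = 190
radius = 50
color = 'green'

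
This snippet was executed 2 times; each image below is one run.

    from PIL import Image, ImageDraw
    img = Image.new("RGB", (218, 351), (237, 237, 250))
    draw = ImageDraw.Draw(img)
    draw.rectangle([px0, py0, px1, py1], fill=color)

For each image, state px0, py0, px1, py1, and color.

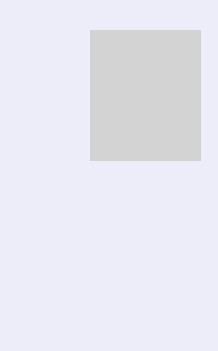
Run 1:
px0 = 90, py0 = 30, px1 = 200, py1 = 160, color = 'lightgray'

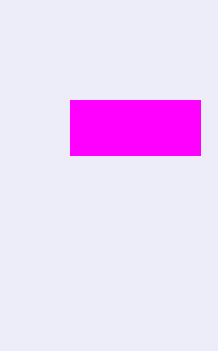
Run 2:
px0 = 70; py0 = 100; px1 = 200; py1 = 155; color = 'magenta'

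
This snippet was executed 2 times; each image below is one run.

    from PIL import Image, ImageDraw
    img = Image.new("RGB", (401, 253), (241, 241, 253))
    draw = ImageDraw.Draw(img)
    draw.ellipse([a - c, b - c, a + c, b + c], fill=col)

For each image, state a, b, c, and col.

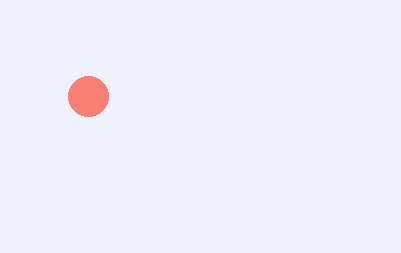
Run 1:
a = 88; b = 96; c = 20; col = 'salmon'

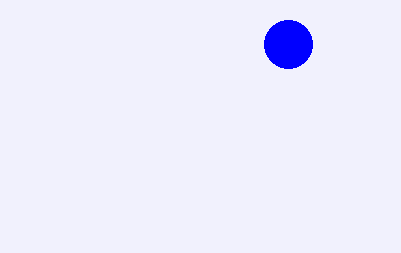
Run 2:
a = 288
b = 44
c = 24
col = 'blue'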